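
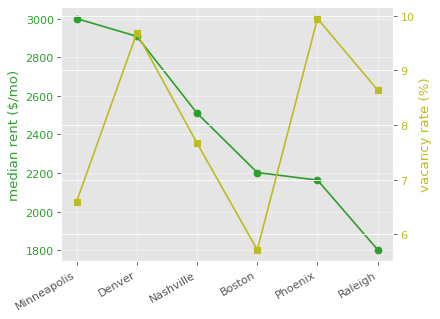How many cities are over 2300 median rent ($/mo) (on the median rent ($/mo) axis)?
3

Above 2300: Minneapolis, Denver, Nashville.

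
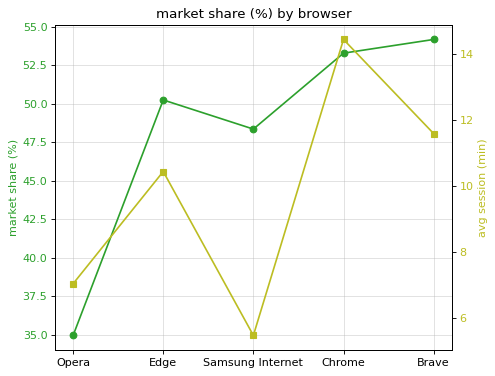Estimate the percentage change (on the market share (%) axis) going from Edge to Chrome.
Edge ≈ 50, Chrome ≈ 54; (54 − 50) / 50 ≈ +8%.

≈ +8%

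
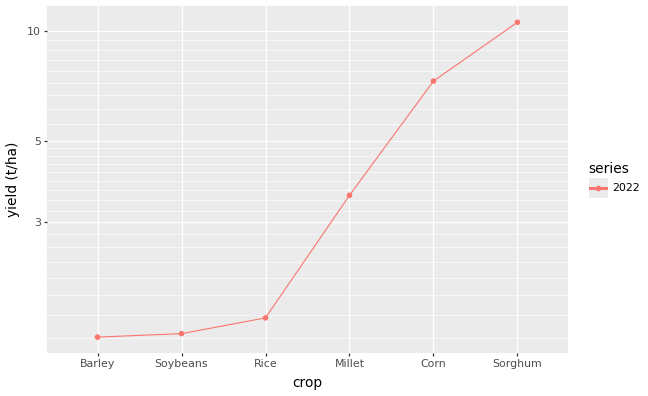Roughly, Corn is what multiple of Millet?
Corn ≈ 7, Millet ≈ 4; 7/4 ≈ 1.75.

≈ 1.75×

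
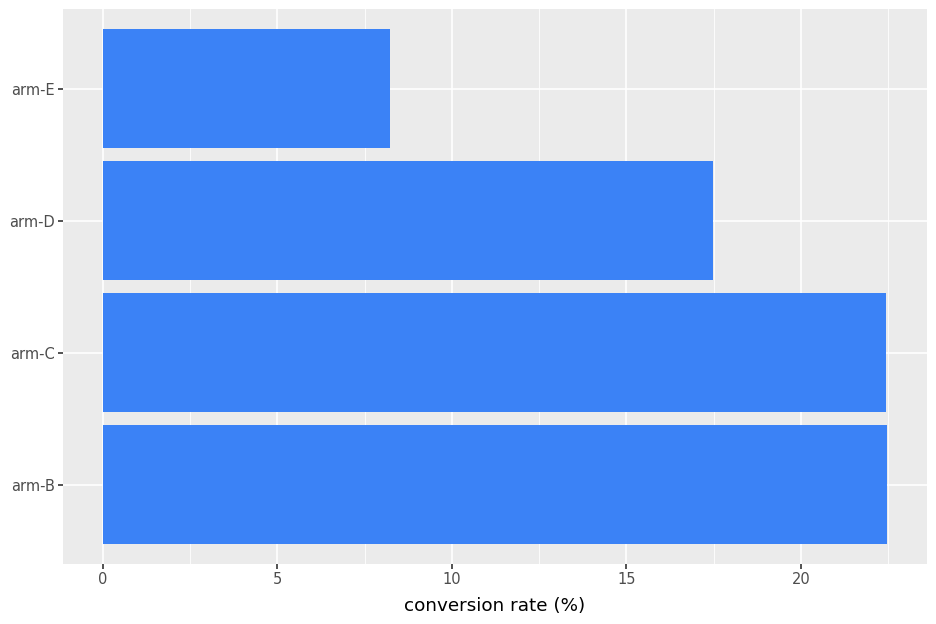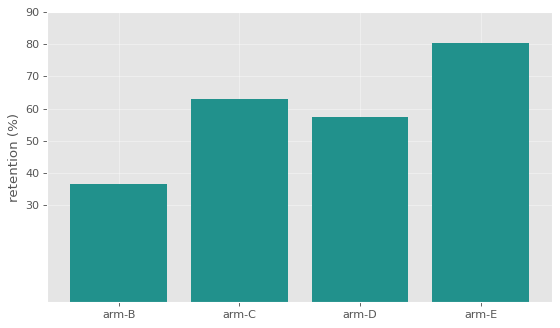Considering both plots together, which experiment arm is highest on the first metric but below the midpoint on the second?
arm-B

Chart 2 median retention (%) ≈ 60; below-median experiment arms: arm-B, arm-D. Among those, arm-B has the highest conversion rate (%) (≈ 20).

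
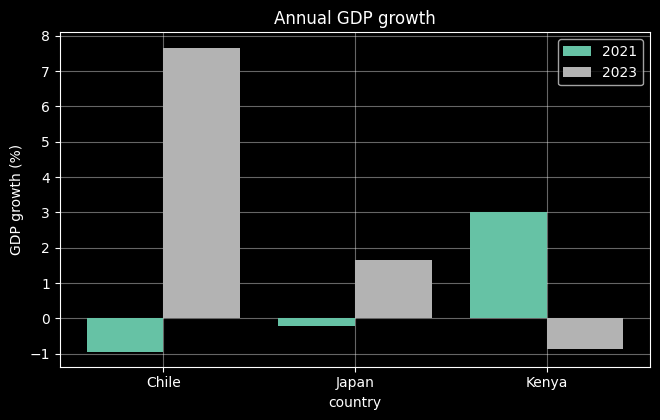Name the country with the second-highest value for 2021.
Top 3 for 2021: Kenya ≈ 3, Japan ≈ 0, Chile ≈ -1.

Japan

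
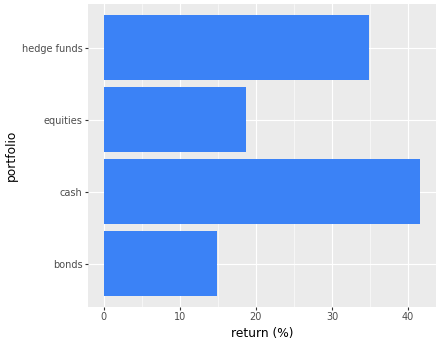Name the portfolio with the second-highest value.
hedge funds

Top 3: cash ≈ 40, hedge funds ≈ 35, equities ≈ 20.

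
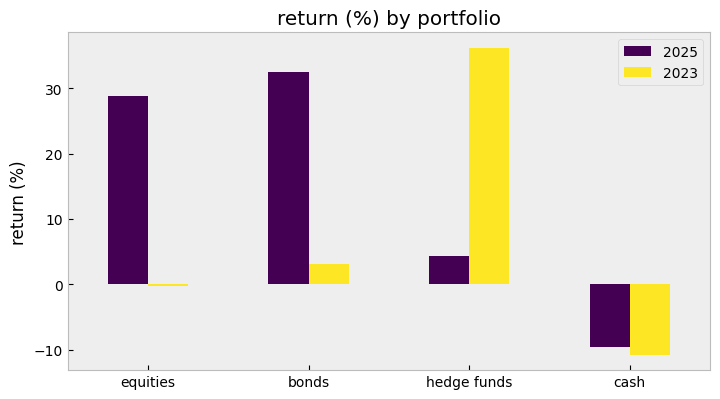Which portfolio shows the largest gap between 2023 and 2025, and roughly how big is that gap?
hedge funds, ≈ 30 %

hedge funds: 2023 ≈ 35, 2025 ≈ 5 → gap ≈ 30. Next-largest (bonds) is only ≈ 25.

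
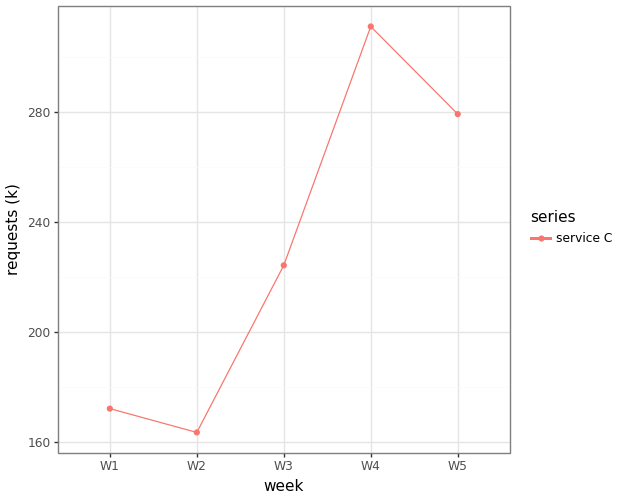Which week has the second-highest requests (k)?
W5

Top 3: W4 ≈ 320, W5 ≈ 280, W3 ≈ 220.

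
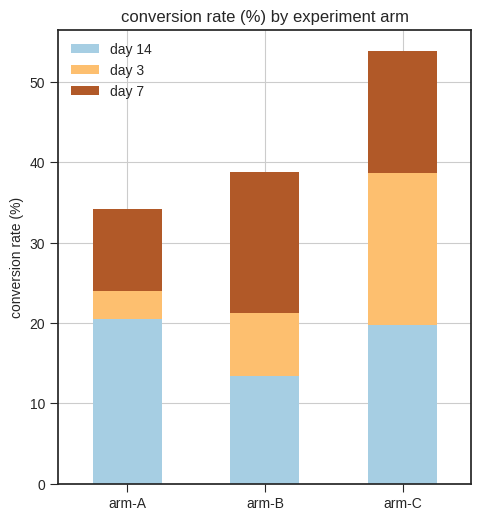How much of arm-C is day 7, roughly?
day 7 top ≈ 55, bottom ≈ 40; segment ≈ 15.

≈ 15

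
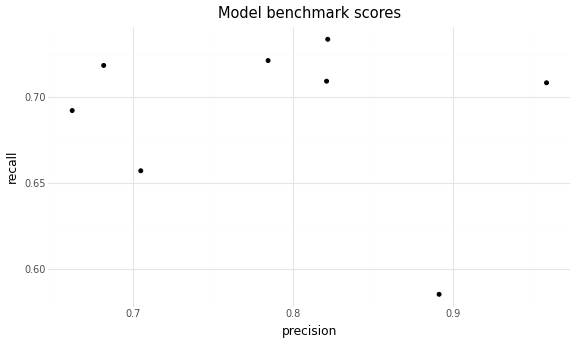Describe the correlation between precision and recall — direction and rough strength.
Points are roughly uncorrelated; weak (|r| ≈ 0.2).

no clear correlation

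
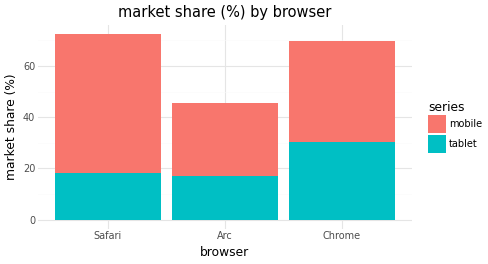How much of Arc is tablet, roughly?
≈ 20

tablet top ≈ 20, bottom ≈ 0; segment ≈ 20.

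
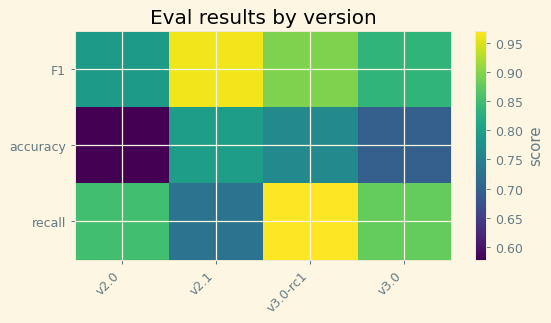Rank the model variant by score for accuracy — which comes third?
v3.0

Top 4 for accuracy: v2.1 ≈ 0.80, v3.0-rc1 ≈ 0.75, v3.0 ≈ 0.70, v2.0 ≈ 0.60.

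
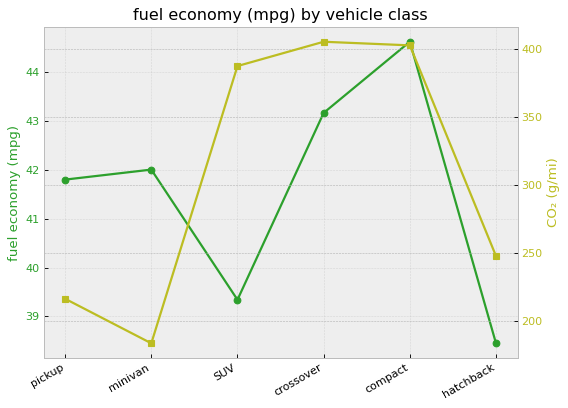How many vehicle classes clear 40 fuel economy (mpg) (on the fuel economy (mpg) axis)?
Above 40: pickup, minivan, crossover, compact.

4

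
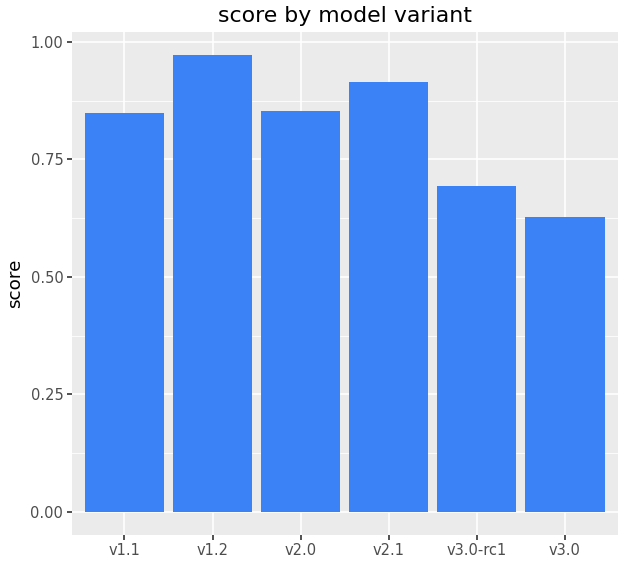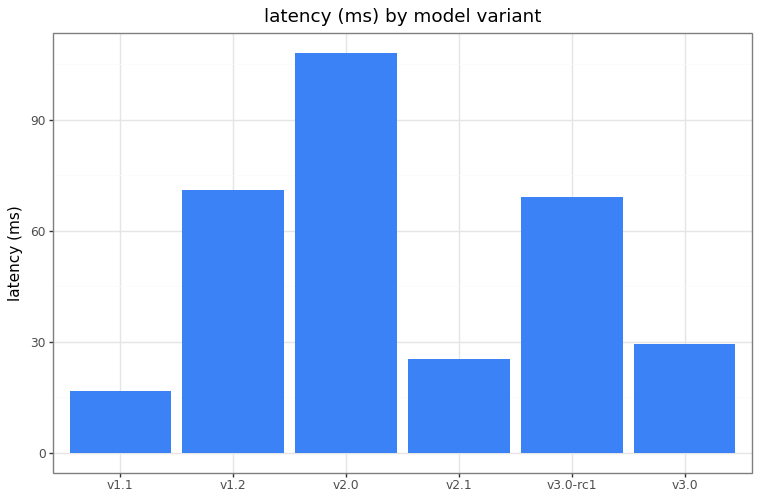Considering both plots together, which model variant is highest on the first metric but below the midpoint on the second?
v2.1

Chart 2 median latency (ms) ≈ 50; below-median model variants: v1.1, v2.1, v3.0. Among those, v2.1 has the highest score (≈ 0.9).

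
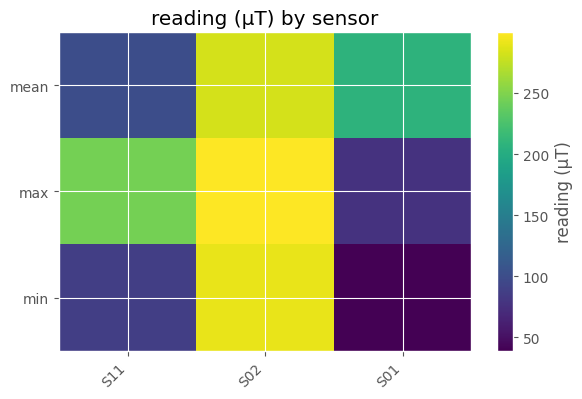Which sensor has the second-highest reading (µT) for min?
S11

Top 3 for min: S02 ≈ 300, S11 ≈ 75, S01 ≈ 50.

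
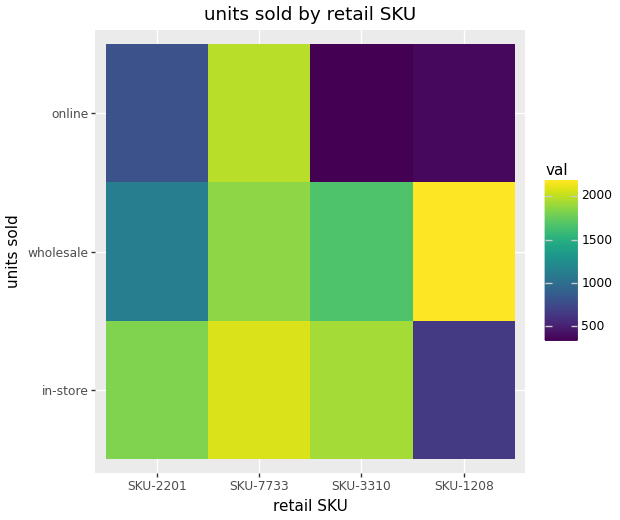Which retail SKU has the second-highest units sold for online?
SKU-2201

Top 3 for online: SKU-7733 ≈ 2000, SKU-2201 ≈ 800, SKU-1208 ≈ 400.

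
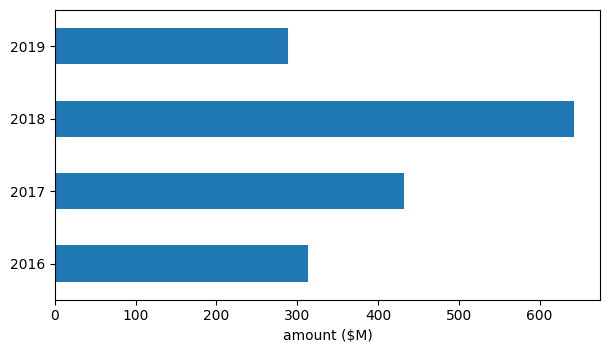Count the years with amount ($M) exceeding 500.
1

Above 500: 2018.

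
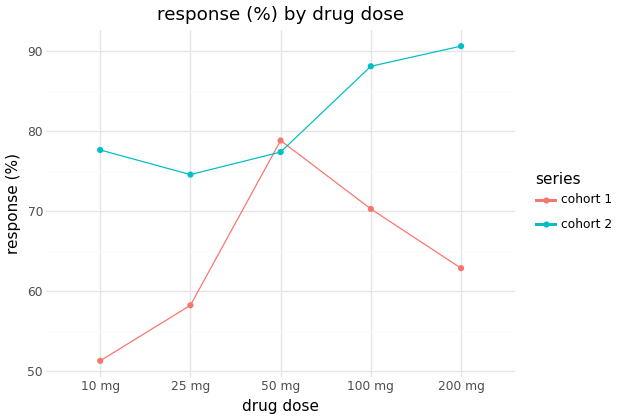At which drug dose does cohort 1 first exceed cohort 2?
50 mg

25 mg: cohort 1 ≈ 60 vs cohort 2 ≈ 75 (not yet); 50 mg: cohort 1 ≈ 80 vs cohort 2 ≈ 75 (first crossover).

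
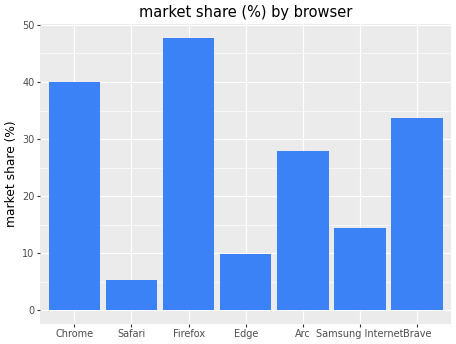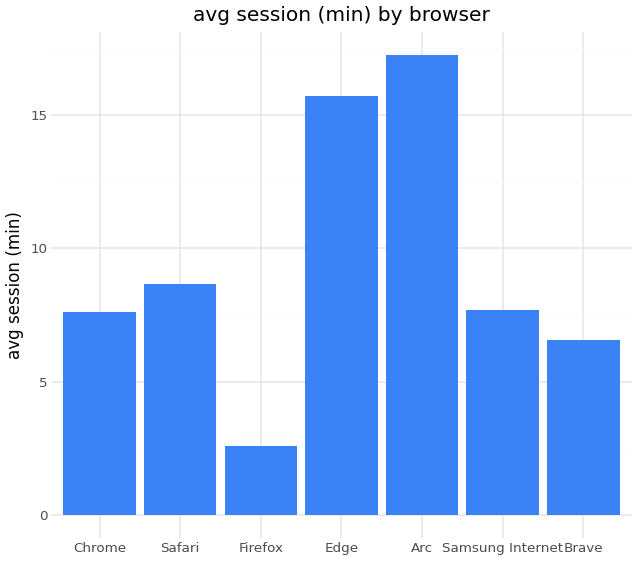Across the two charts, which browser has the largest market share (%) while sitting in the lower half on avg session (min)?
Chart 2 median avg session (min) ≈ 8; below-median browsers: Chrome, Firefox, Brave. Among those, Firefox has the highest market share (%) (≈ 50).

Firefox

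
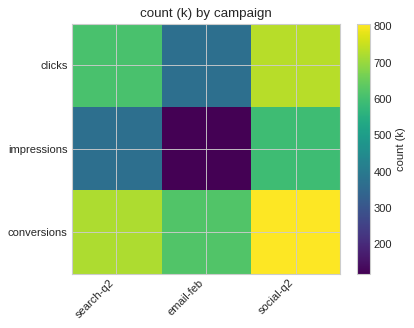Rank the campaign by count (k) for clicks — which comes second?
Top 3 for clicks: social-q2 ≈ 700, search-q2 ≈ 600, email-feb ≈ 400.

search-q2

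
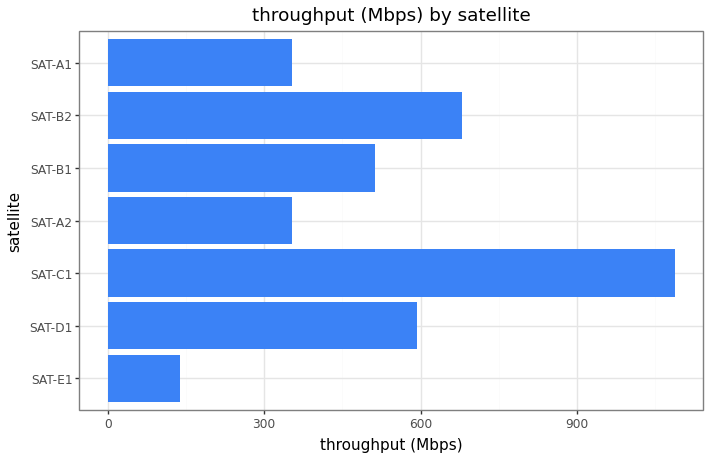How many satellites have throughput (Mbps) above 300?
6

Above 300: SAT-D1, SAT-C1, SAT-A2, SAT-B1, SAT-B2, SAT-A1.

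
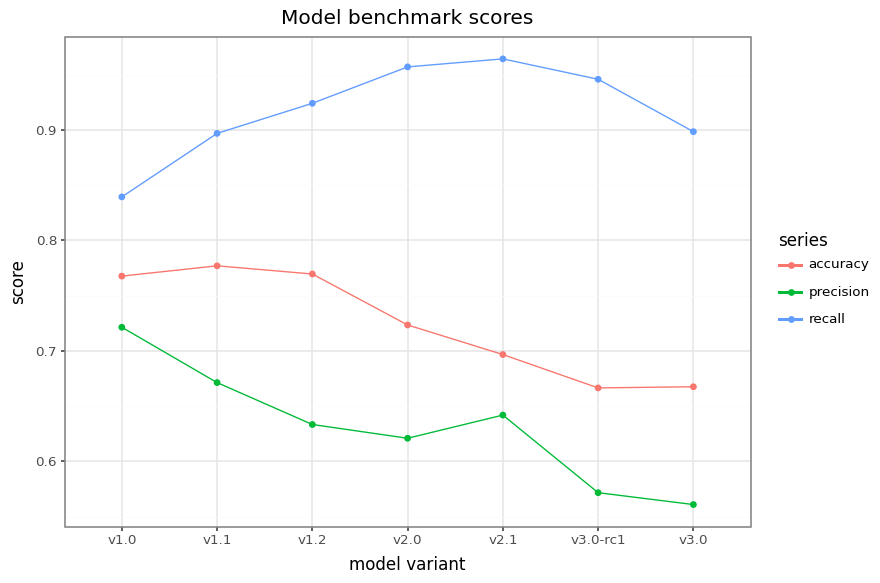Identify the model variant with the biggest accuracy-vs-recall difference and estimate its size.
v3.0-rc1, ≈ 0.30

v3.0-rc1: accuracy ≈ 0.65, recall ≈ 0.95 → gap ≈ 0.30. Next-largest (v2.1) is only ≈ 0.25.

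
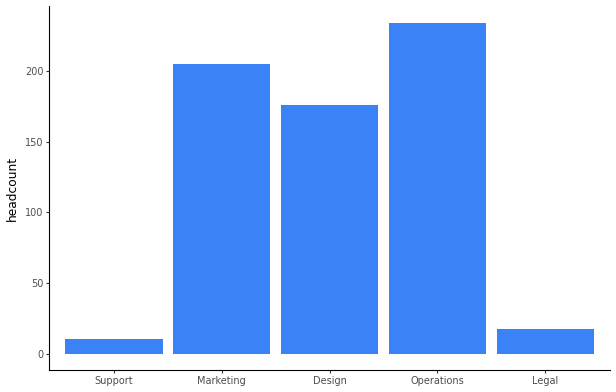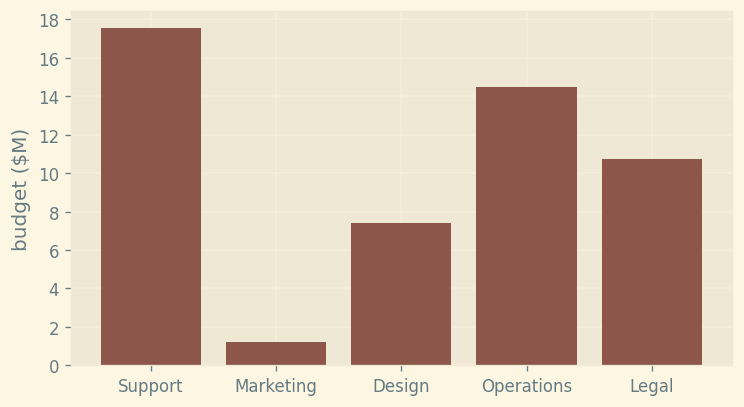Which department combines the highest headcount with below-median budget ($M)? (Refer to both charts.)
Chart 2 median budget ($M) ≈ 10; below-median departments: Marketing, Design. Among those, Marketing has the highest headcount (≈ 200).

Marketing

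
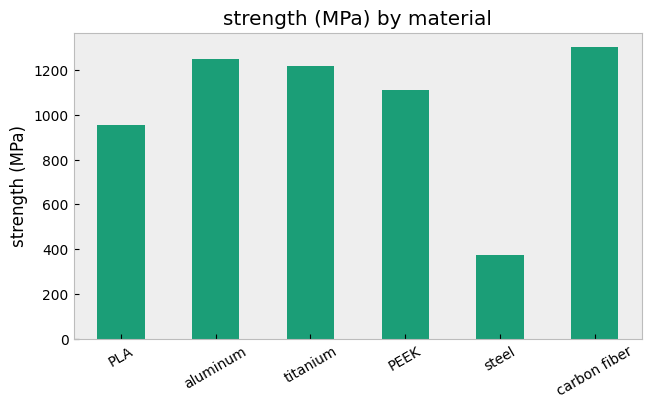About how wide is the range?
≈ 1000

Max carbon fiber ≈ 1400, min steel ≈ 400; range ≈ 1000.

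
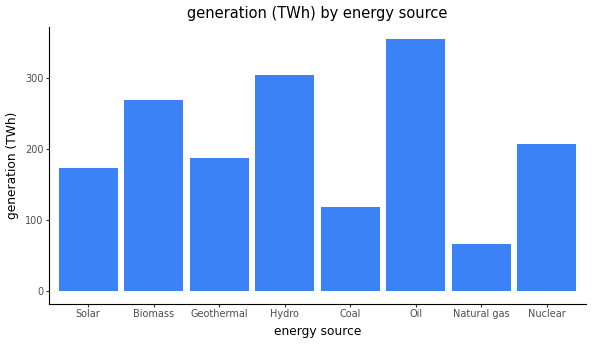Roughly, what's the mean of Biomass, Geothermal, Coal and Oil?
≈ 225

(250 + 200 + 100 + 350) / 4 ≈ 225.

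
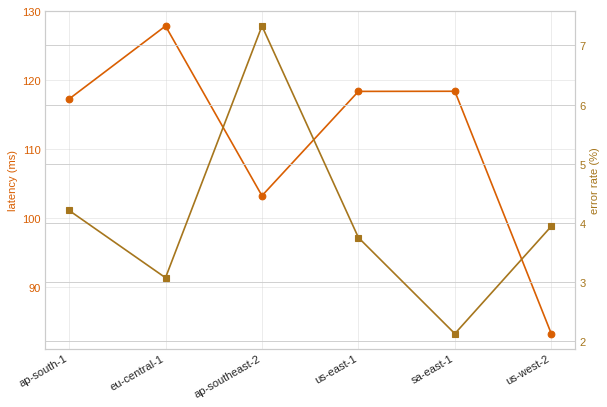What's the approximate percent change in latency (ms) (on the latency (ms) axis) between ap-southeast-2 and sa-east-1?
≈ +14.3%

ap-southeast-2 ≈ 105, sa-east-1 ≈ 120; (120 − 105) / 105 ≈ +14.3%.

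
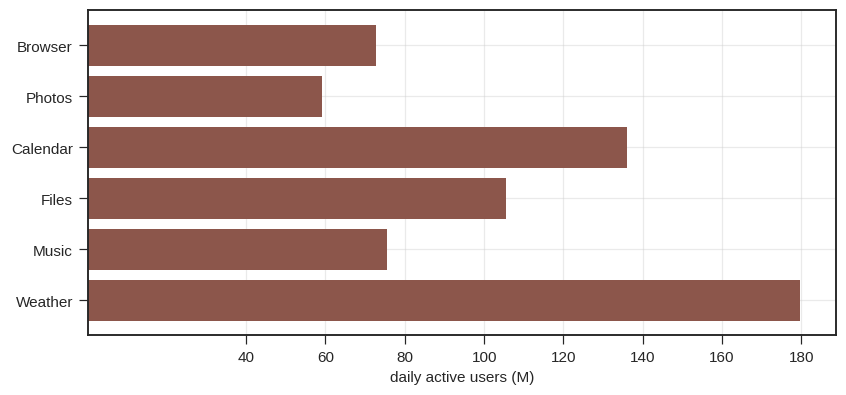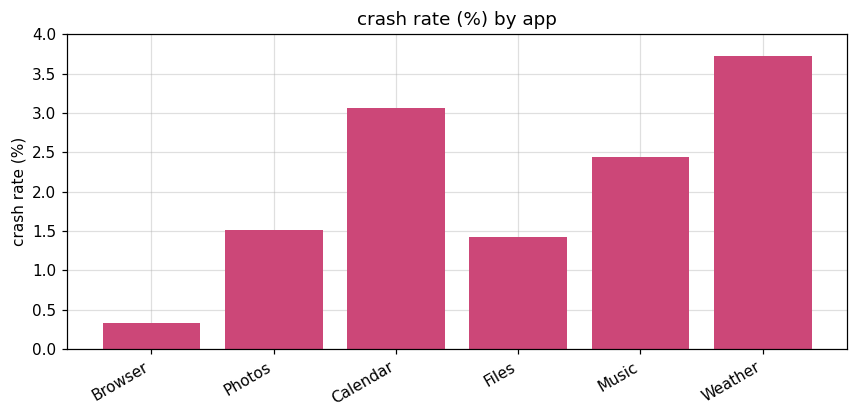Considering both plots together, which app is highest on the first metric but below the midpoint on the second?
Chart 2 median crash rate (%) ≈ 2; below-median apps: Browser, Photos, Files. Among those, Files has the highest daily active users (M) (≈ 100).

Files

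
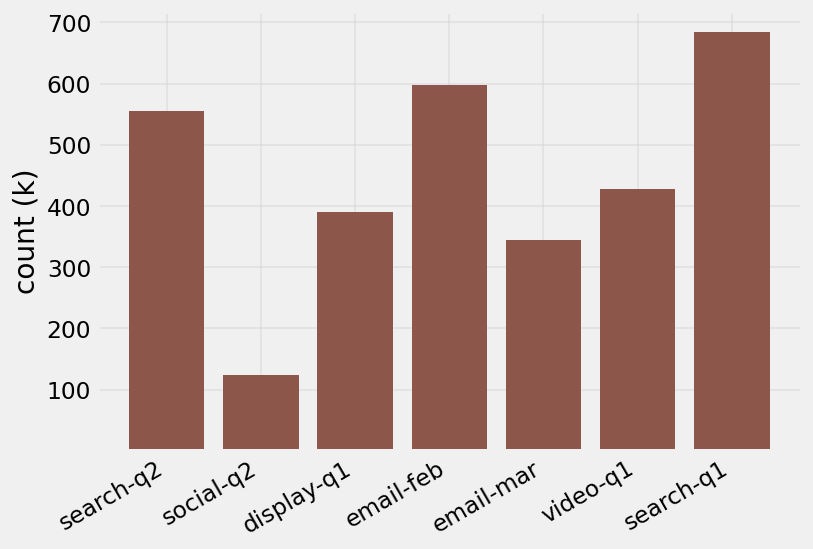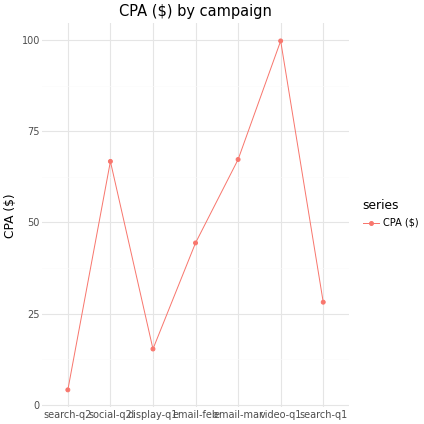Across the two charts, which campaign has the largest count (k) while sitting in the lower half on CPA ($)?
Chart 2 median CPA ($) ≈ 40; below-median campaigns: search-q2, display-q1, search-q1. Among those, search-q1 has the highest count (k) (≈ 700).

search-q1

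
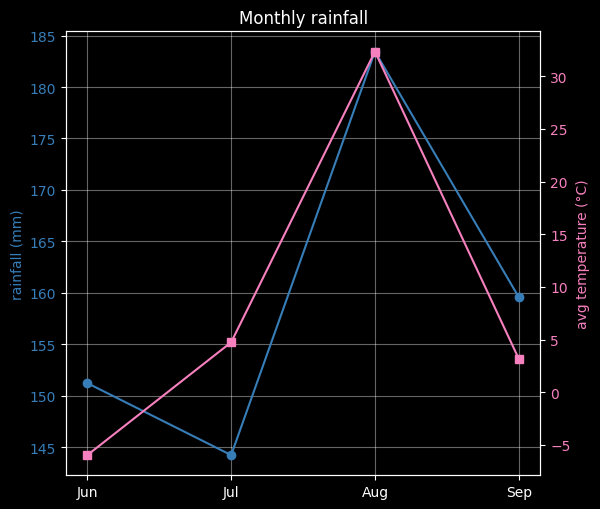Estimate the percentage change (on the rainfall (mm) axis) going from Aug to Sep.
≈ -13.5%

Aug ≈ 185, Sep ≈ 160; (160 − 185) / 185 ≈ -13.5%.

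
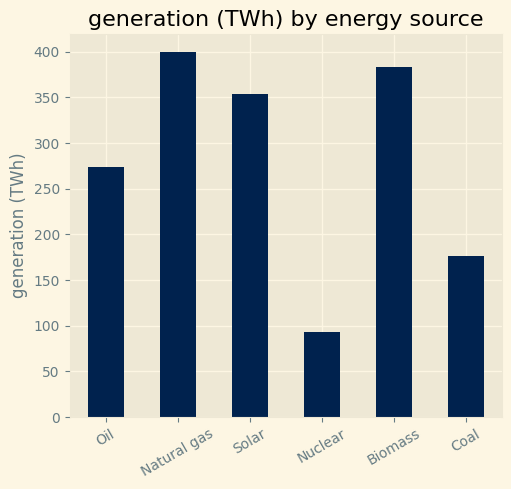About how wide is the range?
≈ 300

Max Natural gas ≈ 400, min Nuclear ≈ 100; range ≈ 300.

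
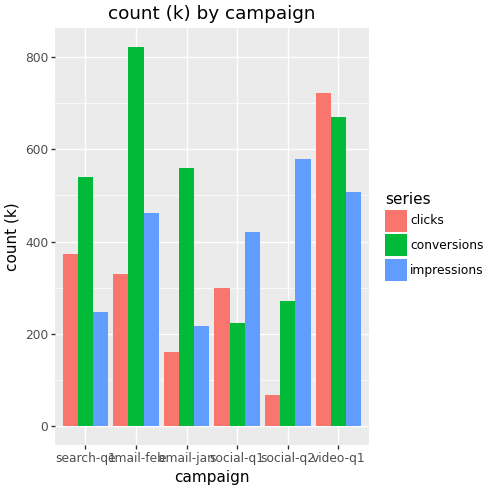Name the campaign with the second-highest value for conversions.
video-q1

Top 3 for conversions: email-feb ≈ 800, video-q1 ≈ 700, email-jan ≈ 600.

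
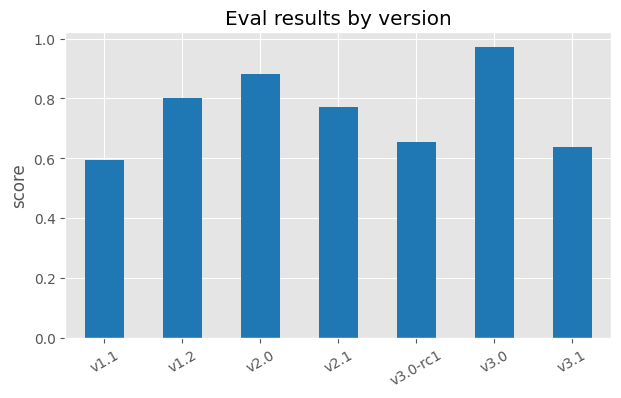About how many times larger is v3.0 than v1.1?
≈ 1.67×

v3.0 ≈ 1.0, v1.1 ≈ 0.6; 1.0/0.6 ≈ 1.67.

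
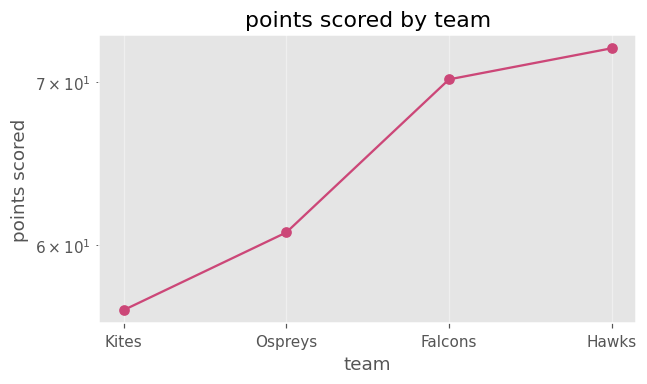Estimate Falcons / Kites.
≈ 1.25×

Falcons ≈ 70, Kites ≈ 56; 70/56 ≈ 1.25.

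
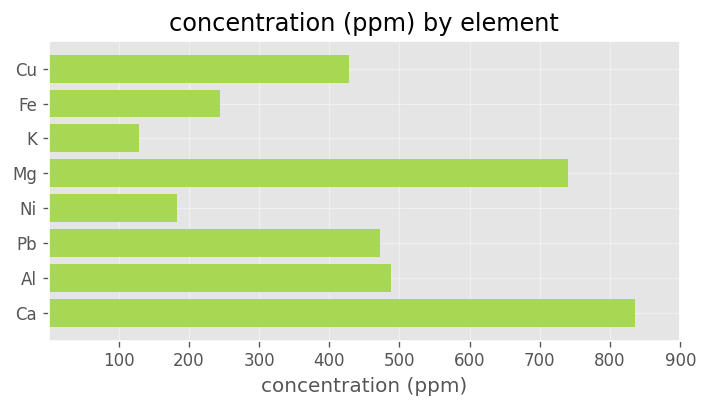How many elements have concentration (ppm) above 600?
2

Above 600: Mg, Ca.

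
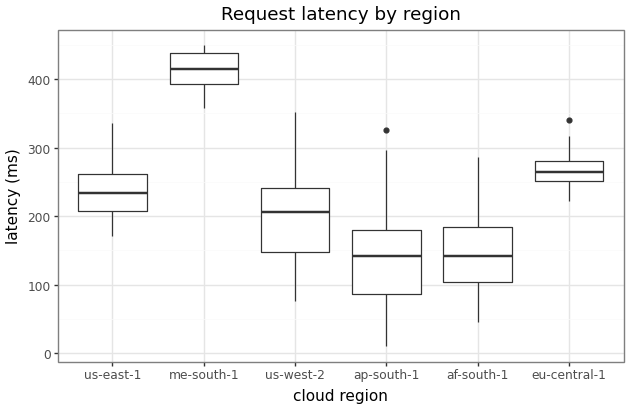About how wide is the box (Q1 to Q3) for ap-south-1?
≈ 100

Q3 ≈ 175, Q1 ≈ 75; IQR ≈ 100.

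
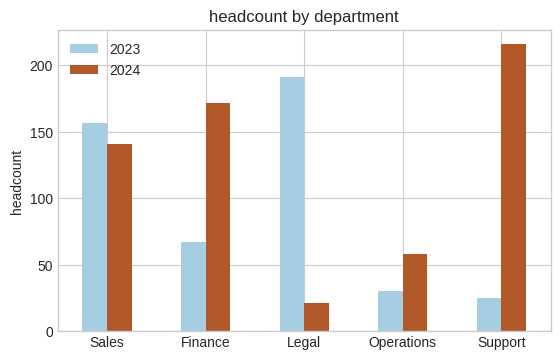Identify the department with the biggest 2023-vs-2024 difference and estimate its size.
Support, ≈ 200

Support: 2023 ≈ 20, 2024 ≈ 220 → gap ≈ 200. Next-largest (Legal) is only ≈ 180.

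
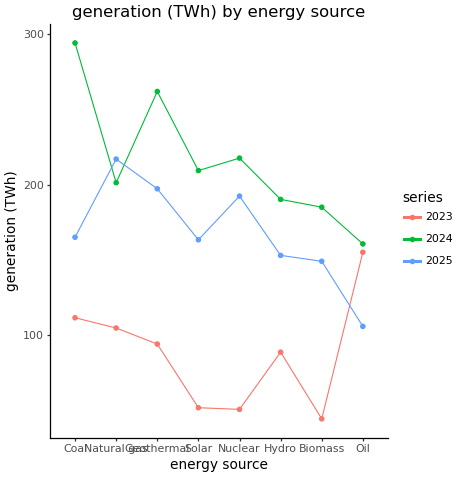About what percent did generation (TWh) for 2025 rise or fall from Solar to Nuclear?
Solar ≈ 175, Nuclear ≈ 200; (200 − 175) / 175 ≈ +14.3%.

≈ +14.3%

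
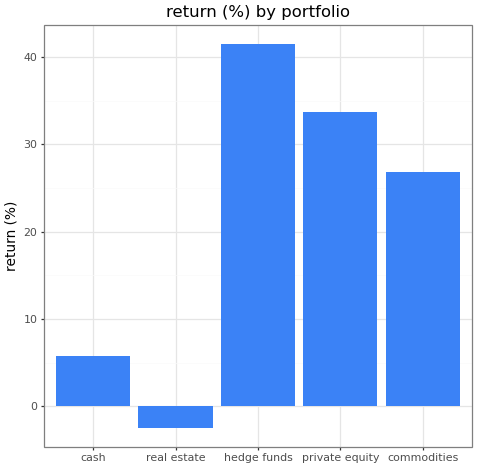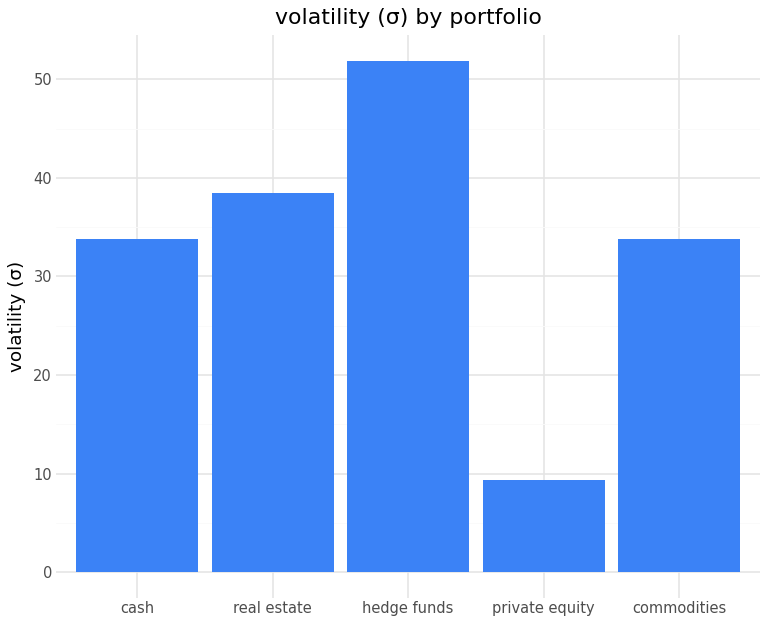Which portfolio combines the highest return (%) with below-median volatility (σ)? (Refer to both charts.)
private equity

Chart 2 median volatility (σ) ≈ 35; below-median portfolios: private equity, commodities. Among those, private equity has the highest return (%) (≈ 35).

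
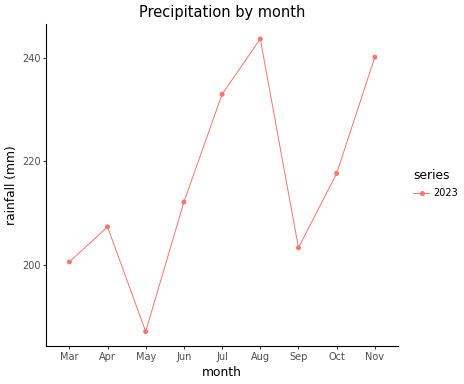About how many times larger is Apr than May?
Apr ≈ 205, May ≈ 185; 205/185 ≈ 1.11.

≈ 1.11×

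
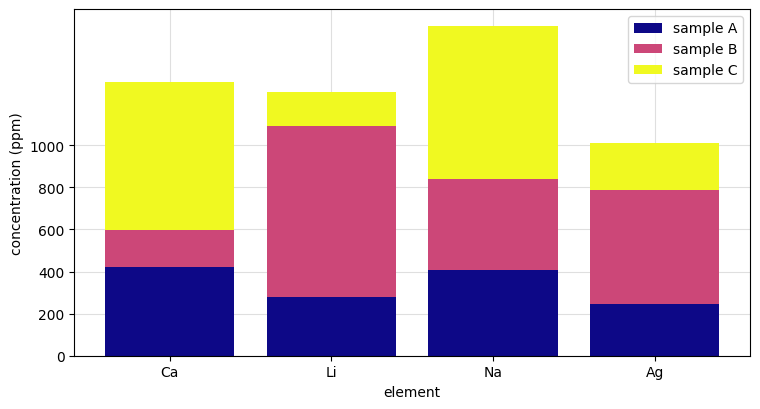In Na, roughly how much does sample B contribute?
sample B top ≈ 800, bottom ≈ 400; segment ≈ 400.

≈ 400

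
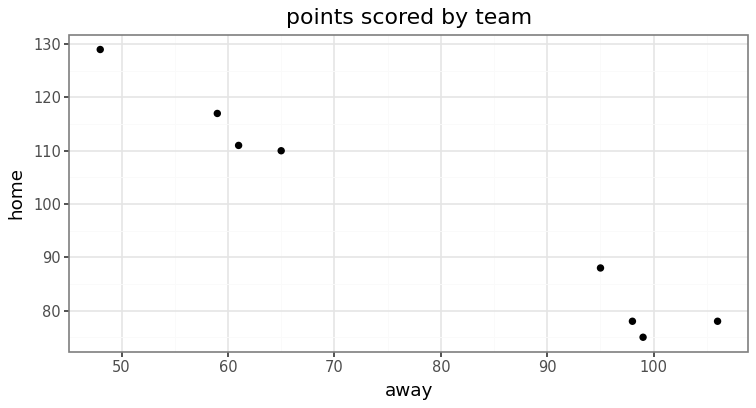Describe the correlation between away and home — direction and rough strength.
negative, strong

Points are negatively correlated; strong (|r| ≈ 1.0).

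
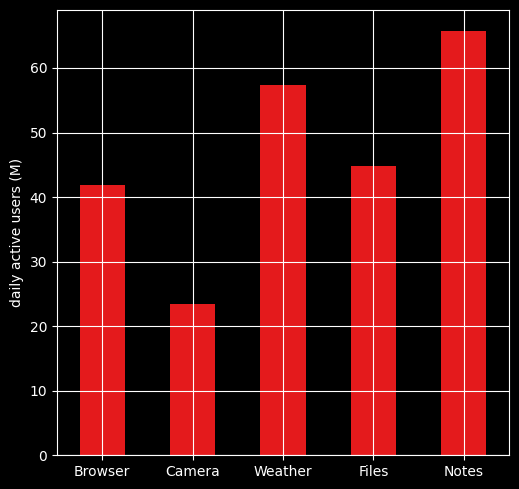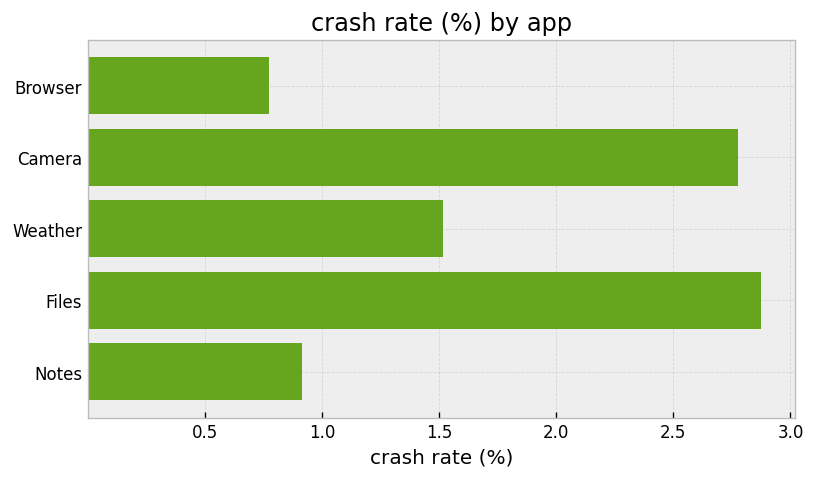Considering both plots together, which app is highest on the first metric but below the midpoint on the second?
Notes

Chart 2 median crash rate (%) ≈ 1.5; below-median apps: Browser, Notes. Among those, Notes has the highest daily active users (M) (≈ 70).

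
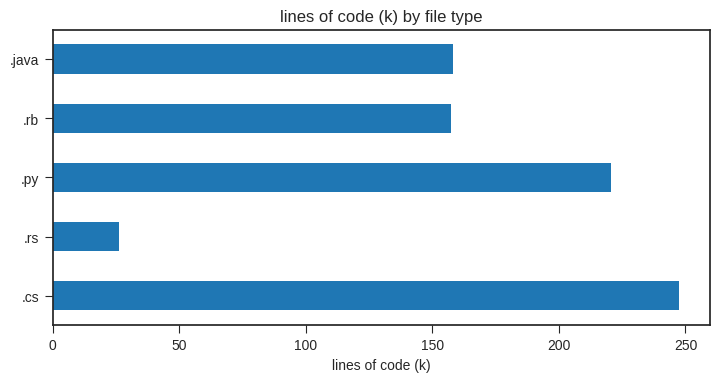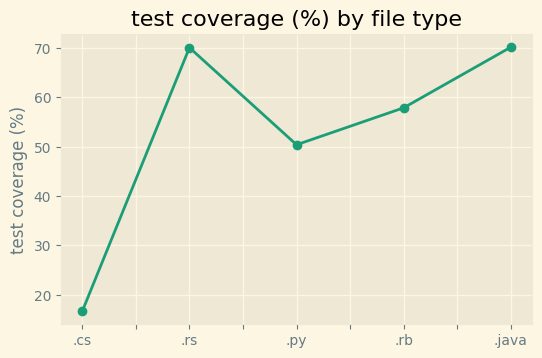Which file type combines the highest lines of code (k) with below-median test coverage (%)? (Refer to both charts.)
.cs

Chart 2 median test coverage (%) ≈ 60; below-median file types: .cs, .py. Among those, .cs has the highest lines of code (k) (≈ 250).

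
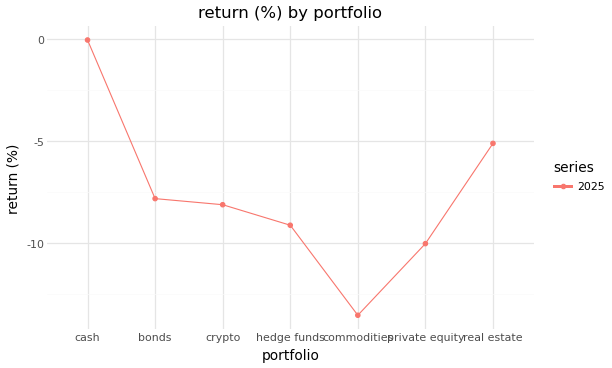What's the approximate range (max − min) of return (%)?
≈ 14

Max cash ≈ 0, min commodities ≈ -14; range ≈ 14.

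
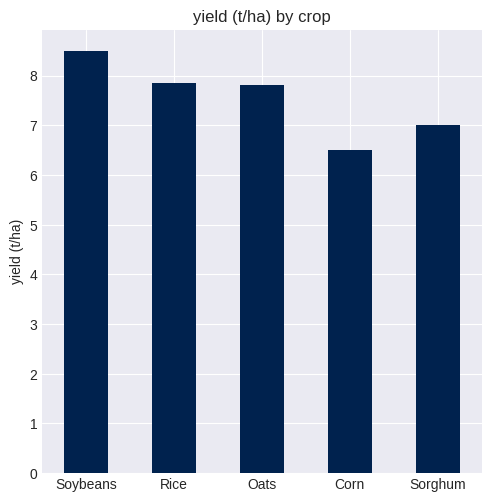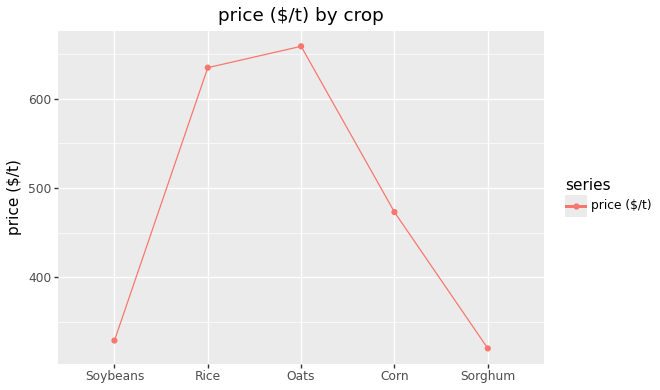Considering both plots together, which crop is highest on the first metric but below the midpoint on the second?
Soybeans

Chart 2 median price ($/t) ≈ 500; below-median crops: Soybeans, Sorghum. Among those, Soybeans has the highest yield (t/ha) (≈ 8).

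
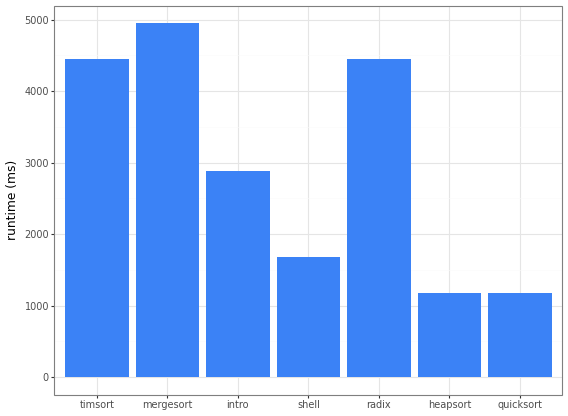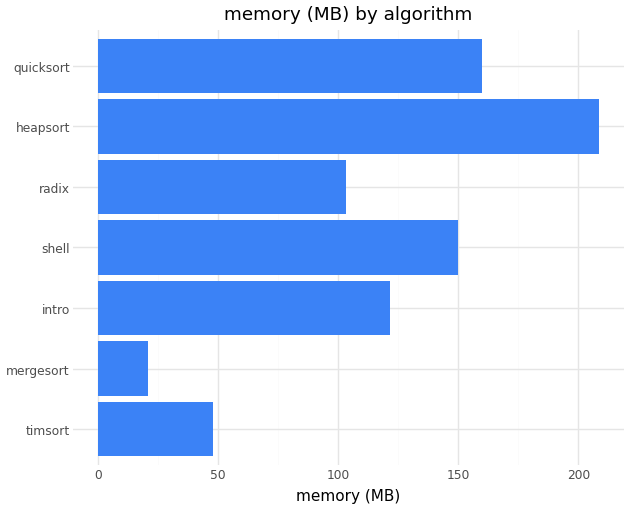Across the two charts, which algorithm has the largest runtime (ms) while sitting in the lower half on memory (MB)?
Chart 2 median memory (MB) ≈ 120; below-median algorithms: timsort, mergesort, radix. Among those, mergesort has the highest runtime (ms) (≈ 5000).

mergesort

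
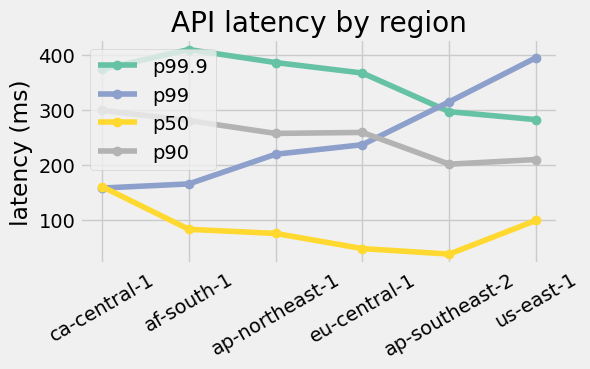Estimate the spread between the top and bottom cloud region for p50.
Max ca-central-1 ≈ 150, min ap-southeast-2 ≈ 50; range ≈ 100.

≈ 100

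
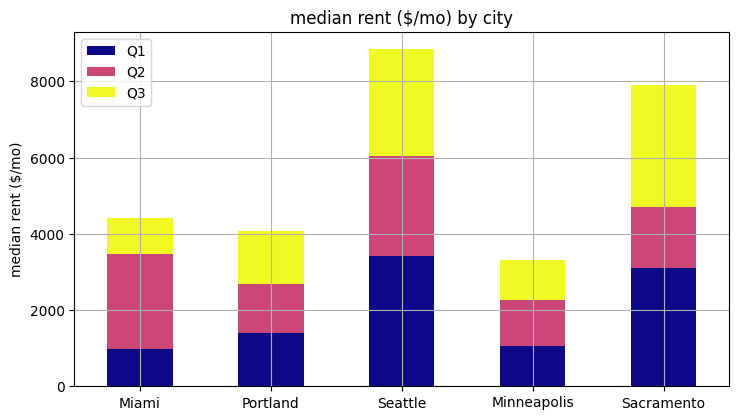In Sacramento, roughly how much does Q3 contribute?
≈ 3000

Q3 top ≈ 8000, bottom ≈ 5000; segment ≈ 3000.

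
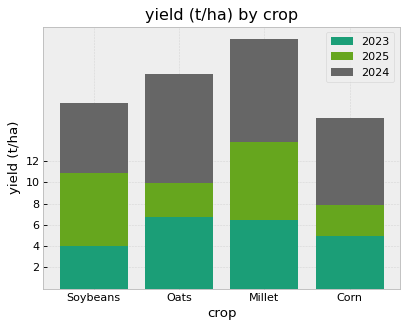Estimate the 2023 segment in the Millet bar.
≈ 6

2023 top ≈ 6, bottom ≈ 0; segment ≈ 6.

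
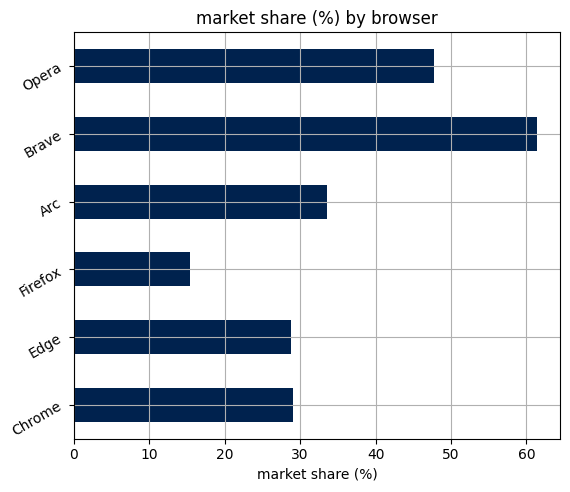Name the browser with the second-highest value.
Top 3: Brave ≈ 60, Opera ≈ 50, Arc ≈ 30.

Opera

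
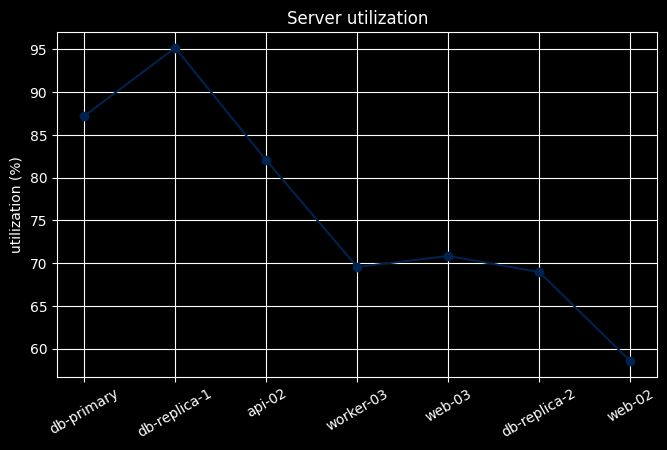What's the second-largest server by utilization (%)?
db-primary

Top 3: db-replica-1 ≈ 95, db-primary ≈ 85, api-02 ≈ 80.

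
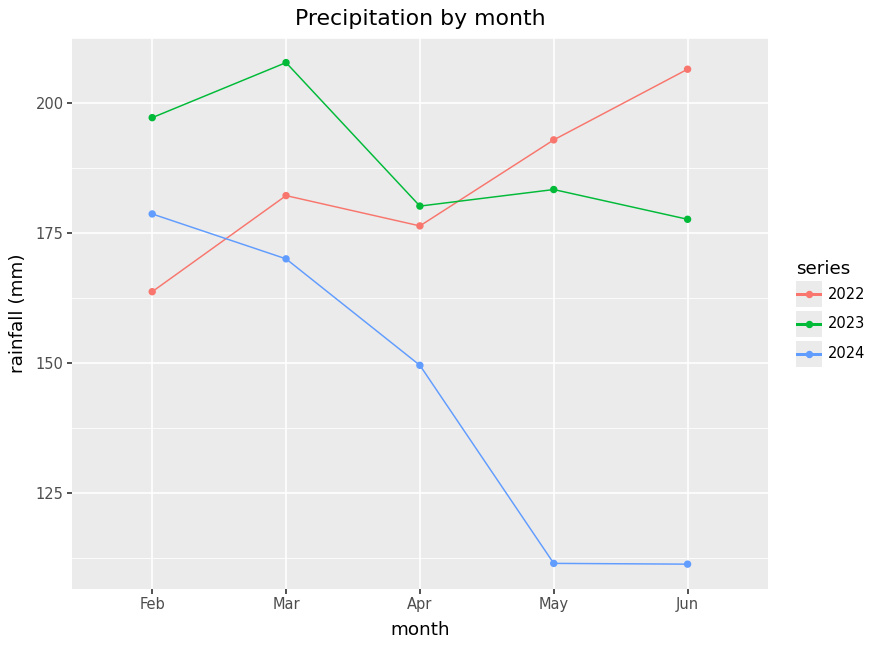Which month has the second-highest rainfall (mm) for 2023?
Top 3 for 2023: Mar ≈ 210, Feb ≈ 200, May ≈ 180.

Feb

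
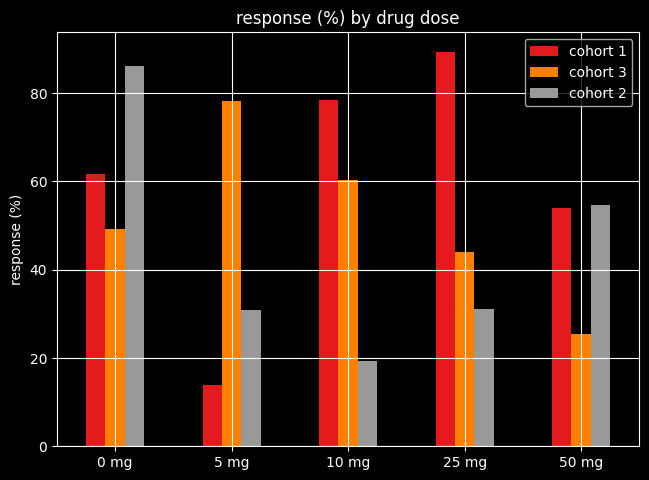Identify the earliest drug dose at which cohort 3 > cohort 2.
0 mg: cohort 3 ≈ 50 vs cohort 2 ≈ 90 (not yet); 5 mg: cohort 3 ≈ 80 vs cohort 2 ≈ 30 (first crossover).

5 mg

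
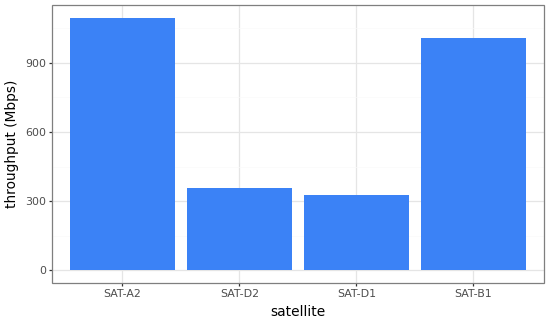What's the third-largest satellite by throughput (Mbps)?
SAT-D2

Top 4: SAT-A2 ≈ 1100, SAT-B1 ≈ 1000, SAT-D2 ≈ 400, SAT-D1 ≈ 300.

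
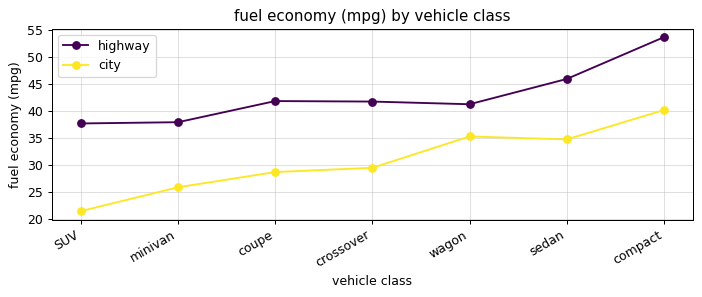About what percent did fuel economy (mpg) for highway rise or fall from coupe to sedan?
coupe ≈ 40, sedan ≈ 45; (45 − 40) / 40 ≈ +12.5%.

≈ +12.5%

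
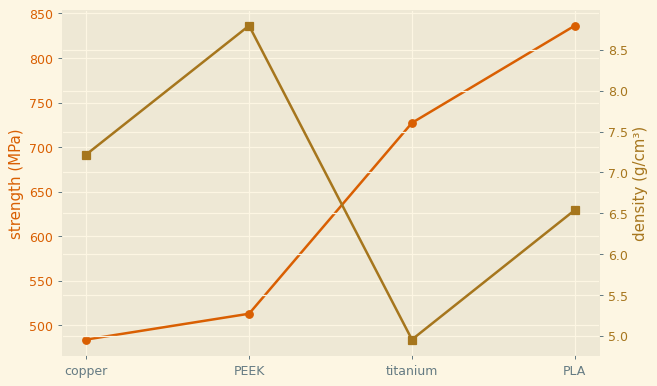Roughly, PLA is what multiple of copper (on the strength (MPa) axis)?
≈ 1.7×

PLA ≈ 850, copper ≈ 500; 850/500 ≈ 1.7.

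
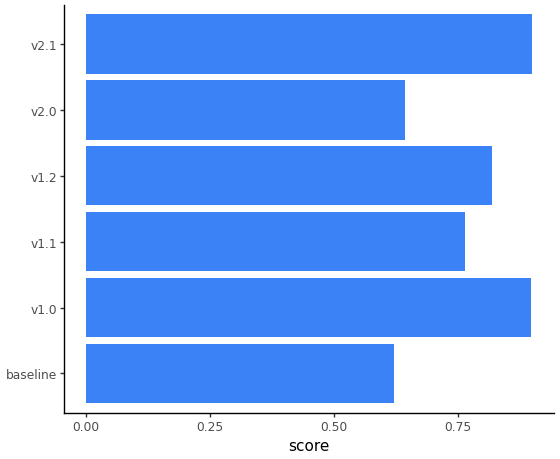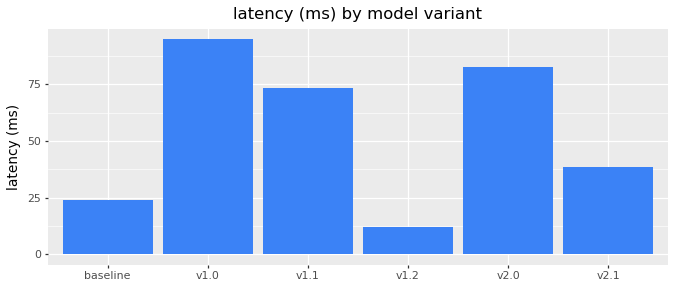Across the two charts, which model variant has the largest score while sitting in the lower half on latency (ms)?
Chart 2 median latency (ms) ≈ 60; below-median model variants: baseline, v1.2, v2.1. Among those, v2.1 has the highest score (≈ 0.9).

v2.1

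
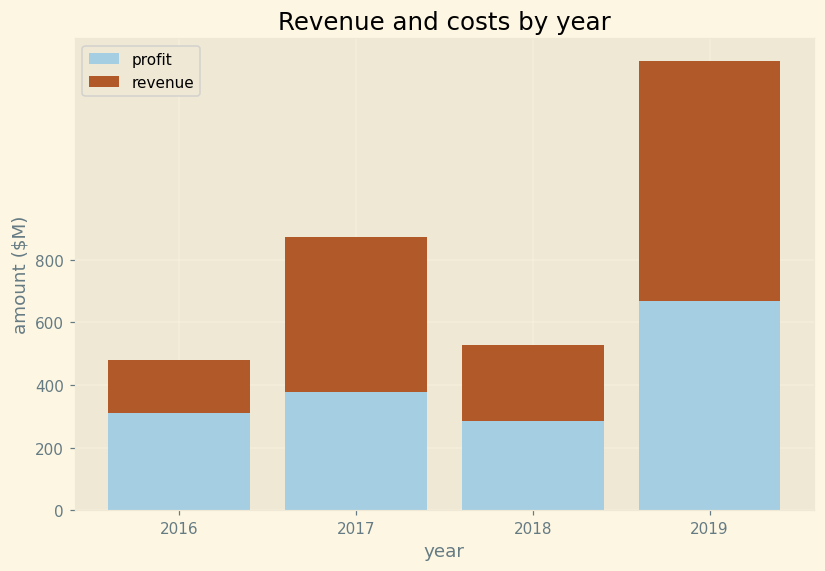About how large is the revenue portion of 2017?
≈ 400

revenue top ≈ 800, bottom ≈ 400; segment ≈ 400.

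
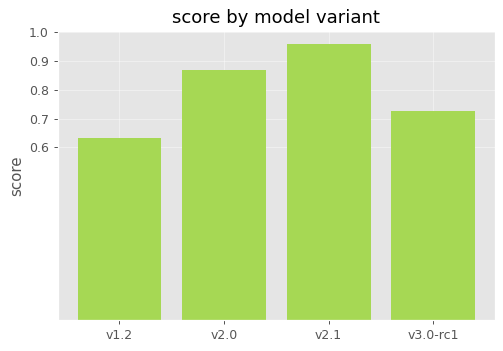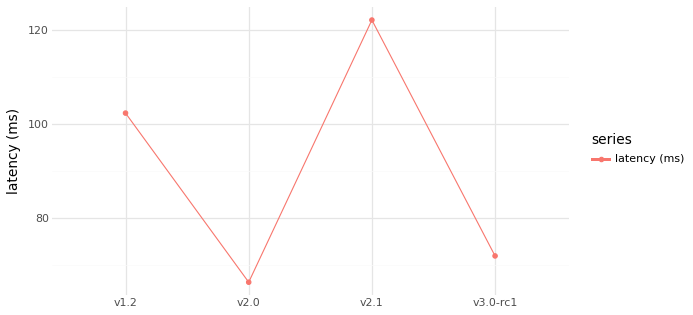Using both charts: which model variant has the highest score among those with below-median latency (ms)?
Chart 2 median latency (ms) ≈ 80; below-median model variants: v2.0, v3.0-rc1. Among those, v2.0 has the highest score (≈ 0.9).

v2.0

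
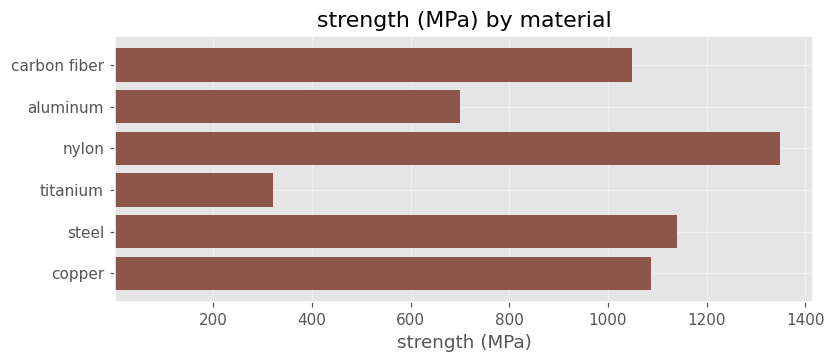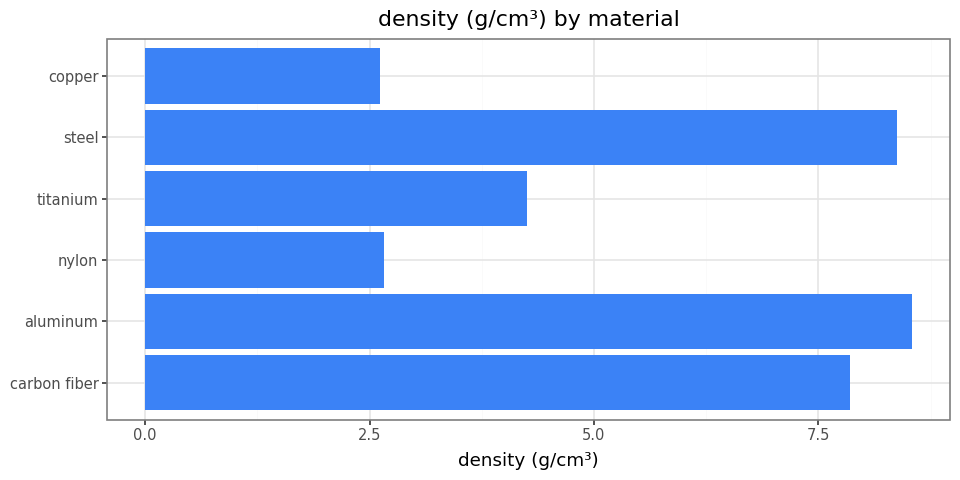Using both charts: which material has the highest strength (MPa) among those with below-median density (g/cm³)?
nylon

Chart 2 median density (g/cm³) ≈ 6; below-median materials: nylon, titanium, copper. Among those, nylon has the highest strength (MPa) (≈ 1400).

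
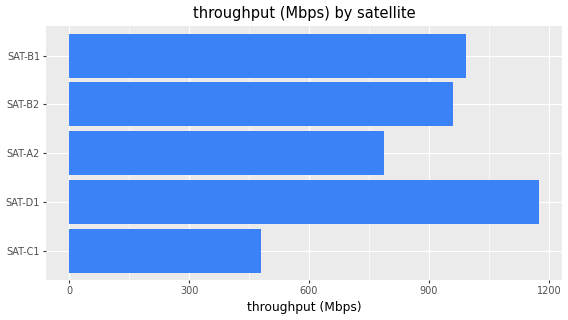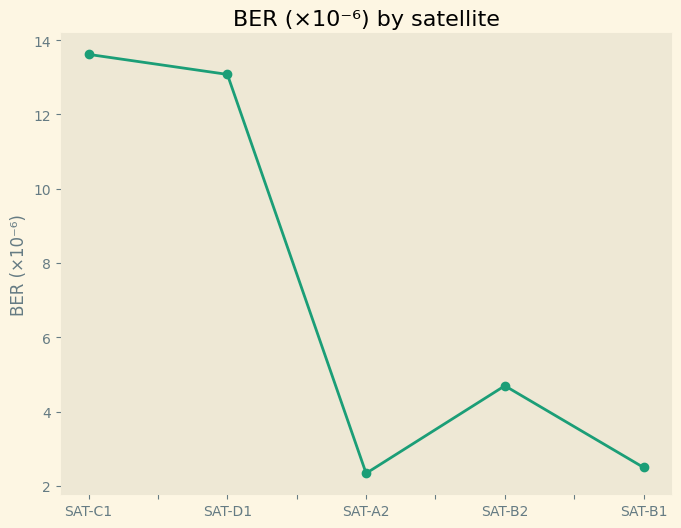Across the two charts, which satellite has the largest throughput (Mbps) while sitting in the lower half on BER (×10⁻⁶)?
Chart 2 median BER (×10⁻⁶) ≈ 4; below-median satellites: SAT-A2, SAT-B1. Among those, SAT-B1 has the highest throughput (Mbps) (≈ 1000).

SAT-B1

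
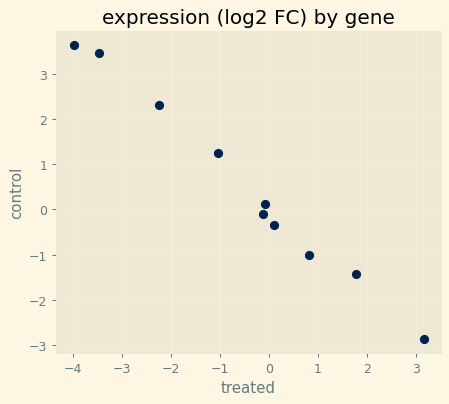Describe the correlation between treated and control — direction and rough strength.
negative, strong

Points are negatively correlated; strong (|r| ≈ 1.0).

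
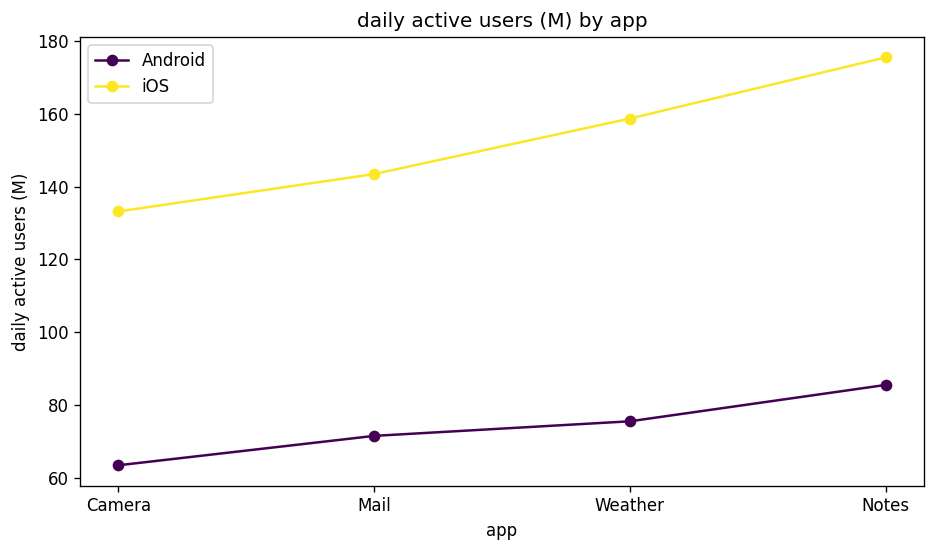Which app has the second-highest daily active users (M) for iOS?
Weather

Top 3 for iOS: Notes ≈ 180, Weather ≈ 160, Mail ≈ 140.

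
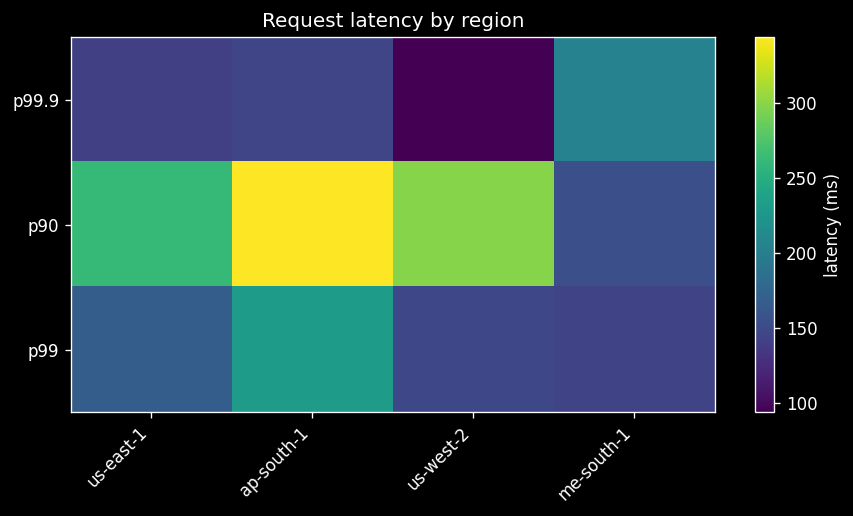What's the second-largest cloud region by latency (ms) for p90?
Top 3 for p90: ap-south-1 ≈ 350, us-west-2 ≈ 300, us-east-1 ≈ 250.

us-west-2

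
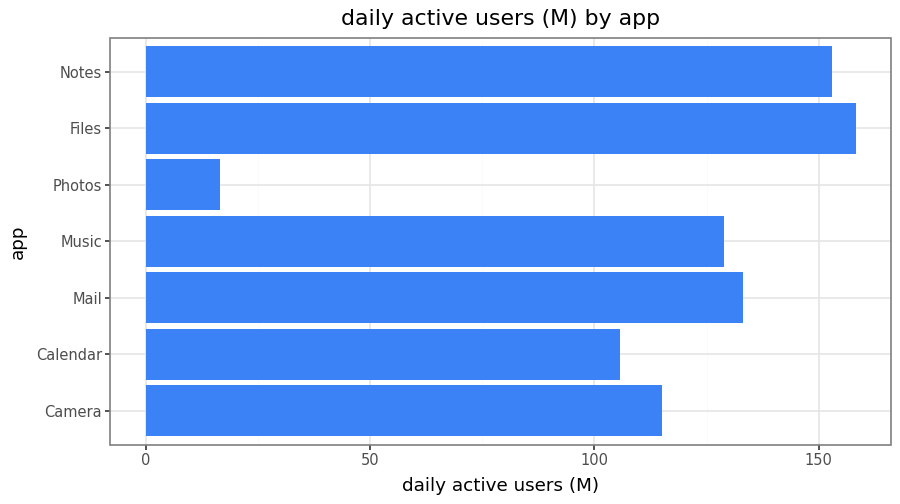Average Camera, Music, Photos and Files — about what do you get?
(120 + 120 + 20 + 160) / 4 ≈ 105.

≈ 105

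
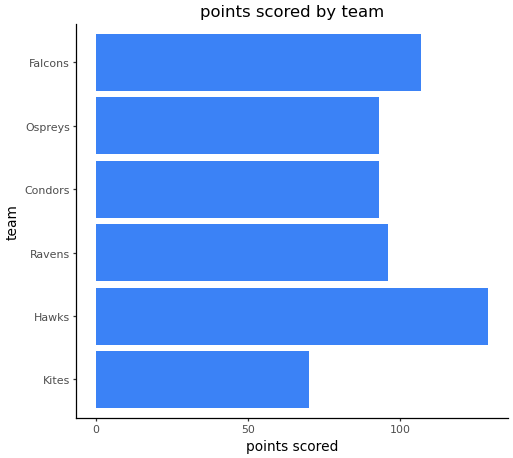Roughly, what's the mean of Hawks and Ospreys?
≈ 110

(120 + 100) / 2 ≈ 110.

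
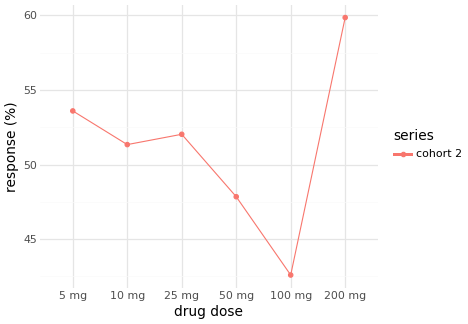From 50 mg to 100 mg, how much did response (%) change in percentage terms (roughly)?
50 mg ≈ 48, 100 mg ≈ 42; (42 − 48) / 48 ≈ -12.5%.

≈ -12.5%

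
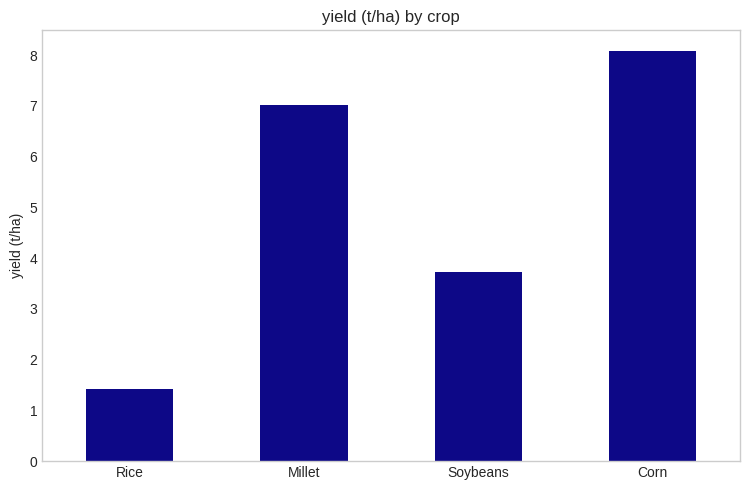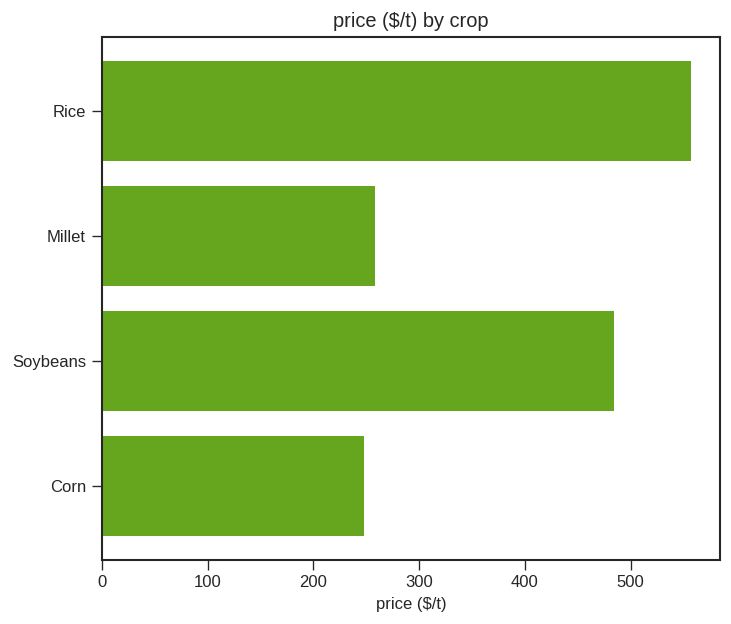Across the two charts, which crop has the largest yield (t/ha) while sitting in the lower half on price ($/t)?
Corn

Chart 2 median price ($/t) ≈ 400; below-median crops: Millet, Corn. Among those, Corn has the highest yield (t/ha) (≈ 8).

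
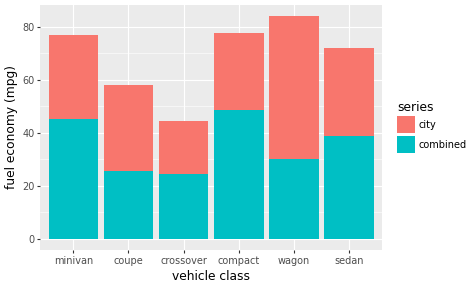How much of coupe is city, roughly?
≈ 30

city top ≈ 60, bottom ≈ 30; segment ≈ 30.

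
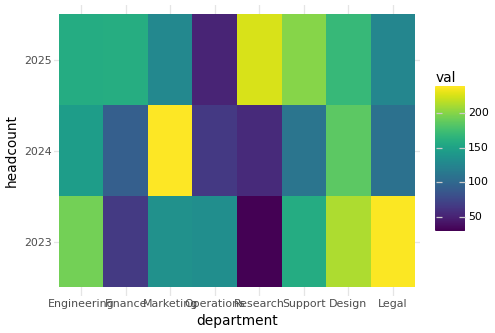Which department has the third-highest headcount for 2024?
Top 4 for 2024: Marketing ≈ 240, Design ≈ 180, Engineering ≈ 140, Support ≈ 120.

Engineering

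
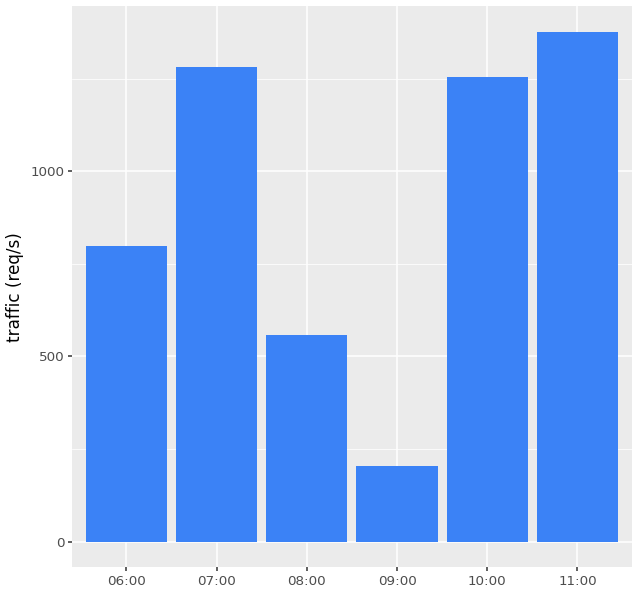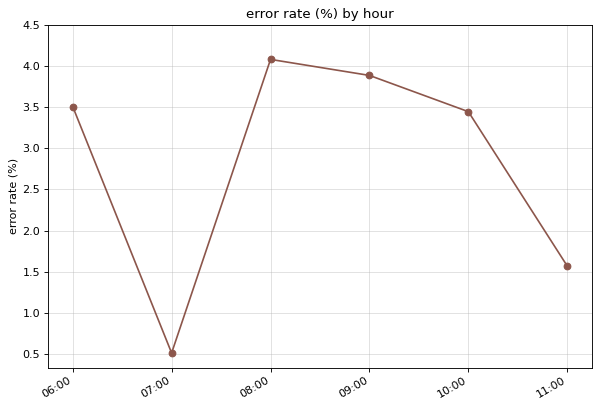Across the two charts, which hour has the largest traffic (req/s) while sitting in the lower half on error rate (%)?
Chart 2 median error rate (%) ≈ 3.5; below-median hours: 07:00, 10:00, 11:00. Among those, 11:00 has the highest traffic (req/s) (≈ 1400).

11:00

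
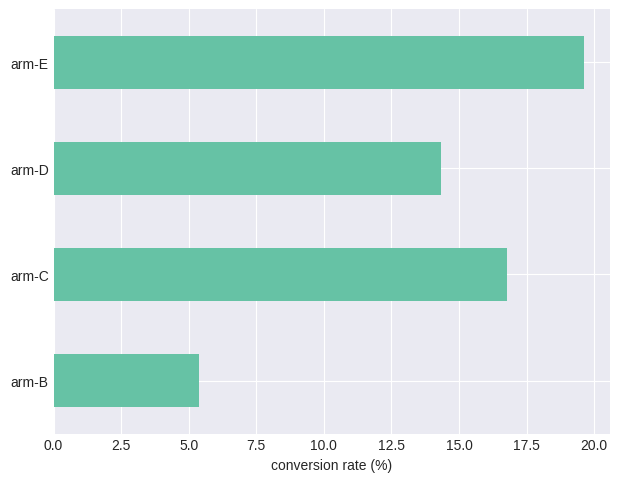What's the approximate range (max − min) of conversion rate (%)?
≈ 14

Max arm-E ≈ 20, min arm-B ≈ 6; range ≈ 14.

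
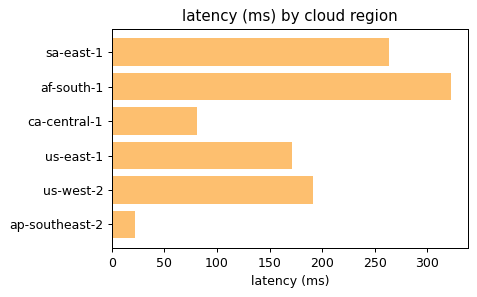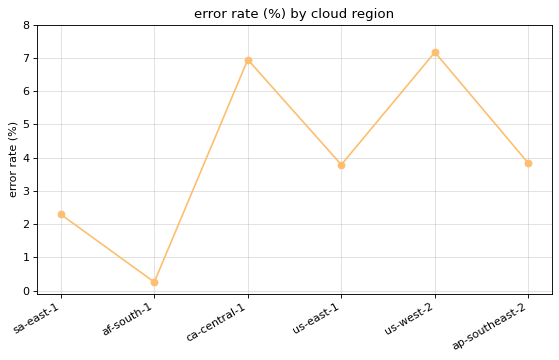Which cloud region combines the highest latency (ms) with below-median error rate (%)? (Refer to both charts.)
Chart 2 median error rate (%) ≈ 4; below-median cloud regions: sa-east-1, af-south-1, us-east-1. Among those, af-south-1 has the highest latency (ms) (≈ 300).

af-south-1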